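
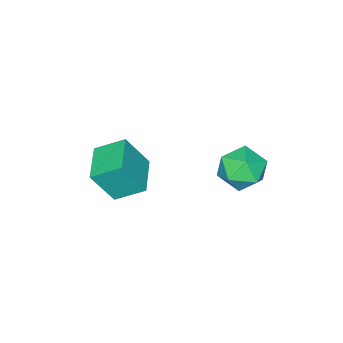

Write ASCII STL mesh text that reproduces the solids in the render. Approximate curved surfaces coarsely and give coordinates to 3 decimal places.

solid 
facet normal -0.790 -0.605 0.103
outer loop
vertex 2.184 0.153 1.363
vertex 1.659 0.637 0.182
vertex 2.723 -0.648 0.795
endloop
endfacet
facet normal 0.380 -0.351 0.856
outer loop
vertex 3.781 0.163 0.658
vertex 2.184 0.153 1.363
vertex 2.723 -0.648 0.795
endloop
endfacet
facet normal -0.790 -0.605 0.102
outer loop
vertex 2.723 -0.648 0.795
vertex 1.659 0.637 0.182
vertex 2.199 -0.164 -0.386
endloop
endfacet
facet normal 0.482 -0.715 -0.507
outer loop
vertex 2.199 -0.164 -0.386
vertex 3.781 0.163 0.658
vertex 2.723 -0.648 0.795
endloop
endfacet
facet normal -0.482 0.714 0.507
outer loop
vertex 2.184 0.153 1.363
vertex 2.717 1.448 0.045
vertex 1.659 0.637 0.182
endloop
endfacet
facet normal 0.380 -0.351 0.856
outer loop
vertex 3.241 0.964 1.226
vertex 2.184 0.153 1.363
vertex 3.781 0.163 0.658
endloop
endfacet
facet normal -0.482 0.714 0.507
outer loop
vertex 3.241 0.964 1.226
vertex 2.717 1.448 0.045
vertex 2.184 0.153 1.363
endloop
endfacet
facet normal -0.380 0.351 -0.856
outer loop
vertex 1.659 0.637 0.182
vertex 2.717 1.448 0.045
vertex 2.199 -0.164 -0.386
endloop
endfacet
facet normal 0.482 -0.714 -0.507
outer loop
vertex 3.256 0.647 -0.523
vertex 3.781 0.163 0.658
vertex 2.199 -0.164 -0.386
endloop
endfacet
facet normal -0.380 0.351 -0.856
outer loop
vertex 2.199 -0.164 -0.386
vertex 2.717 1.448 0.045
vertex 3.256 0.647 -0.523
endloop
endfacet
facet normal 0.789 0.605 -0.103
outer loop
vertex 3.256 0.647 -0.523
vertex 3.241 0.964 1.226
vertex 3.781 0.163 0.658
endloop
endfacet
facet normal 0.790 0.604 -0.103
outer loop
vertex 2.717 1.448 0.045
vertex 3.241 0.964 1.226
vertex 3.256 0.647 -0.523
endloop
endfacet
facet normal -0.887 0.092 0.453
outer loop
vertex -1.013 3.096 -0.185
vertex -1.312 2.392 -0.627
vertex -0.921 2.288 0.159
endloop
endfacet
facet normal -0.360 0.330 0.872
outer loop
vertex -1.013 3.096 -0.185
vertex -0.921 2.288 0.159
vertex -0.258 2.868 0.213
endloop
endfacet
facet normal -0.019 0.852 0.524
outer loop
vertex -1.013 3.096 -0.185
vertex -0.258 2.868 0.213
vertex -0.238 3.331 -0.539
endloop
endfacet
facet normal -0.334 0.936 -0.111
outer loop
vertex -1.013 3.096 -0.185
vertex -0.238 3.331 -0.539
vertex -0.889 3.037 -1.058
endloop
endfacet
facet normal -0.870 0.467 -0.155
outer loop
vertex -1.013 3.096 -0.185
vertex -0.889 3.037 -1.058
vertex -1.312 2.392 -0.627
endloop
endfacet
facet normal 0.100 -0.205 0.974
outer loop
vertex -0.258 2.868 0.213
vertex -0.921 2.288 0.159
vertex -0.091 2.023 0.018
endloop
endfacet
facet normal -0.751 -0.590 0.296
outer loop
vertex -0.921 2.288 0.159
vertex -1.312 2.392 -0.627
vertex -0.742 1.729 -0.501
endloop
endfacet
facet normal -0.725 0.016 -0.688
outer loop
vertex -1.312 2.392 -0.627
vertex -0.889 3.037 -1.058
vertex -0.722 2.192 -1.253
endloop
endfacet
facet normal 0.142 0.774 -0.617
outer loop
vertex -0.889 3.037 -1.058
vertex -0.238 3.331 -0.539
vertex -0.059 2.772 -1.199
endloop
endfacet
facet normal 0.652 0.638 0.410
outer loop
vertex -0.238 3.331 -0.539
vertex -0.258 2.868 0.213
vertex 0.332 2.668 -0.413
endloop
endfacet
facet normal 0.334 -0.936 0.111
outer loop
vertex 0.033 1.964 -0.855
vertex -0.091 2.023 0.018
vertex -0.742 1.729 -0.501
endloop
endfacet
facet normal 0.019 -0.852 -0.524
outer loop
vertex 0.033 1.964 -0.855
vertex -0.742 1.729 -0.501
vertex -0.722 2.192 -1.253
endloop
endfacet
facet normal 0.360 -0.330 -0.872
outer loop
vertex 0.033 1.964 -0.855
vertex -0.722 2.192 -1.253
vertex -0.059 2.772 -1.199
endloop
endfacet
facet normal 0.887 -0.092 -0.453
outer loop
vertex 0.033 1.964 -0.855
vertex -0.059 2.772 -1.199
vertex 0.332 2.668 -0.413
endloop
endfacet
facet normal 0.870 -0.467 0.155
outer loop
vertex 0.033 1.964 -0.855
vertex 0.332 2.668 -0.413
vertex -0.091 2.023 0.018
endloop
endfacet
facet normal -0.142 -0.774 0.617
outer loop
vertex -0.742 1.729 -0.501
vertex -0.091 2.023 0.018
vertex -0.921 2.288 0.159
endloop
endfacet
facet normal -0.652 -0.638 -0.410
outer loop
vertex -0.722 2.192 -1.253
vertex -0.742 1.729 -0.501
vertex -1.312 2.392 -0.627
endloop
endfacet
facet normal -0.100 0.205 -0.974
outer loop
vertex -0.059 2.772 -1.199
vertex -0.722 2.192 -1.253
vertex -0.889 3.037 -1.058
endloop
endfacet
facet normal 0.751 0.590 -0.296
outer loop
vertex 0.332 2.668 -0.413
vertex -0.059 2.772 -1.199
vertex -0.238 3.331 -0.539
endloop
endfacet
facet normal 0.725 -0.016 0.688
outer loop
vertex -0.091 2.023 0.018
vertex 0.332 2.668 -0.413
vertex -0.258 2.868 0.213
endloop
endfacet

endsolid


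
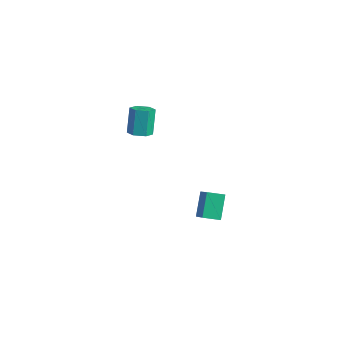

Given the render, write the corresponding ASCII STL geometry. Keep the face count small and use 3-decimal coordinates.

solid 
facet normal 0.270 -0.405 -0.873
outer loop
vertex -2.695 -1.436 -2.104
vertex -3.305 -1.282 -2.364
vertex -2.792 -0.837 -2.412
endloop
endfacet
facet normal 0.952 0.247 0.181
outer loop
vertex -2.695 -1.436 -2.104
vertex -2.792 -0.837 -2.412
vertex -3.126 -0.791 -0.716
endloop
endfacet
facet normal 0.952 0.247 0.181
outer loop
vertex -3.126 -0.791 -0.716
vertex -2.792 -0.837 -2.412
vertex -3.223 -0.193 -1.024
endloop
endfacet
facet normal -0.271 0.406 0.873
outer loop
vertex -3.126 -0.791 -0.716
vertex -3.223 -0.193 -1.024
vertex -3.735 -0.638 -0.976
endloop
endfacet
facet normal 0.270 -0.406 -0.873
outer loop
vertex -2.792 -0.837 -2.412
vertex -3.305 -1.282 -2.364
vertex -3.402 -0.684 -2.672
endloop
endfacet
facet normal 0.351 0.886 -0.302
outer loop
vertex -2.792 -0.837 -2.412
vertex -3.402 -0.684 -2.672
vertex -3.223 -0.193 -1.024
endloop
endfacet
facet normal 0.353 0.886 -0.302
outer loop
vertex -3.223 -0.193 -1.024
vertex -3.402 -0.684 -2.672
vertex -3.832 -0.039 -1.284
endloop
endfacet
facet normal -0.270 0.405 0.873
outer loop
vertex -3.223 -0.193 -1.024
vertex -3.832 -0.039 -1.284
vertex -3.735 -0.638 -0.976
endloop
endfacet
facet normal 0.271 -0.406 -0.873
outer loop
vertex -3.402 -0.684 -2.672
vertex -3.305 -1.282 -2.364
vertex -3.914 -1.129 -2.624
endloop
endfacet
facet normal -0.600 0.638 -0.482
outer loop
vertex -3.402 -0.684 -2.672
vertex -3.914 -1.129 -2.624
vertex -3.832 -0.039 -1.284
endloop
endfacet
facet normal -0.599 0.639 -0.483
outer loop
vertex -3.832 -0.039 -1.284
vertex -3.914 -1.129 -2.624
vertex -4.345 -0.484 -1.236
endloop
endfacet
facet normal -0.270 0.405 0.873
outer loop
vertex -3.832 -0.039 -1.284
vertex -4.345 -0.484 -1.236
vertex -3.735 -0.638 -0.976
endloop
endfacet
facet normal 0.271 -0.406 -0.873
outer loop
vertex -3.914 -1.129 -2.624
vertex -3.305 -1.282 -2.364
vertex -3.817 -1.727 -2.316
endloop
endfacet
facet normal -0.952 -0.247 -0.181
outer loop
vertex -3.914 -1.129 -2.624
vertex -3.817 -1.727 -2.316
vertex -4.345 -0.484 -1.236
endloop
endfacet
facet normal -0.952 -0.247 -0.181
outer loop
vertex -4.345 -0.484 -1.236
vertex -3.817 -1.727 -2.316
vertex -4.248 -1.083 -0.928
endloop
endfacet
facet normal -0.270 0.405 0.873
outer loop
vertex -4.345 -0.484 -1.236
vertex -4.248 -1.083 -0.928
vertex -3.735 -0.638 -0.976
endloop
endfacet
facet normal 0.270 -0.405 -0.873
outer loop
vertex -3.817 -1.727 -2.316
vertex -3.305 -1.282 -2.364
vertex -3.208 -1.881 -2.056
endloop
endfacet
facet normal -0.353 -0.886 0.301
outer loop
vertex -3.817 -1.727 -2.316
vertex -3.208 -1.881 -2.056
vertex -4.248 -1.083 -0.928
endloop
endfacet
facet normal -0.351 -0.886 0.303
outer loop
vertex -4.248 -1.083 -0.928
vertex -3.208 -1.881 -2.056
vertex -3.638 -1.236 -0.668
endloop
endfacet
facet normal -0.270 0.406 0.873
outer loop
vertex -4.248 -1.083 -0.928
vertex -3.638 -1.236 -0.668
vertex -3.735 -0.638 -0.976
endloop
endfacet
facet normal 0.270 -0.405 -0.873
outer loop
vertex -3.208 -1.881 -2.056
vertex -3.305 -1.282 -2.364
vertex -2.695 -1.436 -2.104
endloop
endfacet
facet normal 0.599 -0.639 0.483
outer loop
vertex -3.208 -1.881 -2.056
vertex -2.695 -1.436 -2.104
vertex -3.638 -1.236 -0.668
endloop
endfacet
facet normal 0.600 -0.638 0.483
outer loop
vertex -3.638 -1.236 -0.668
vertex -2.695 -1.436 -2.104
vertex -3.126 -0.791 -0.716
endloop
endfacet
facet normal -0.271 0.406 0.873
outer loop
vertex -3.638 -1.236 -0.668
vertex -3.126 -0.791 -0.716
vertex -3.735 -0.638 -0.976
endloop
endfacet
facet normal -0.376 0.612 0.696
outer loop
vertex 2.99 -2.886 -1.957
vertex 3.647 -2.258 -2.154
vertex 1.773 -2.05 -3.349
endloop
endfacet
facet normal -0.707 -0.675 0.212
outer loop
vertex 2.333 -2.962 -4.386
vertex 2.99 -2.886 -1.957
vertex 1.773 -2.05 -3.349
endloop
endfacet
facet normal -0.376 0.612 0.696
outer loop
vertex 1.773 -2.05 -3.349
vertex 3.647 -2.258 -2.154
vertex 2.43 -1.422 -3.546
endloop
endfacet
facet normal -0.600 0.412 -0.686
outer loop
vertex 2.43 -1.422 -3.546
vertex 2.333 -2.962 -4.386
vertex 1.773 -2.05 -3.349
endloop
endfacet
facet normal 0.600 -0.412 0.686
outer loop
vertex 2.99 -2.886 -1.957
vertex 4.207 -3.17 -3.191
vertex 3.647 -2.258 -2.154
endloop
endfacet
facet normal -0.707 -0.675 0.212
outer loop
vertex 3.55 -3.798 -2.994
vertex 2.99 -2.886 -1.957
vertex 2.333 -2.962 -4.386
endloop
endfacet
facet normal 0.600 -0.412 0.686
outer loop
vertex 3.55 -3.798 -2.994
vertex 4.207 -3.17 -3.191
vertex 2.99 -2.886 -1.957
endloop
endfacet
facet normal 0.707 0.675 -0.212
outer loop
vertex 3.647 -2.258 -2.154
vertex 4.207 -3.17 -3.191
vertex 2.43 -1.422 -3.546
endloop
endfacet
facet normal -0.600 0.412 -0.686
outer loop
vertex 2.99 -2.334 -4.583
vertex 2.333 -2.962 -4.386
vertex 2.43 -1.422 -3.546
endloop
endfacet
facet normal 0.707 0.675 -0.212
outer loop
vertex 2.43 -1.422 -3.546
vertex 4.207 -3.17 -3.191
vertex 2.99 -2.334 -4.583
endloop
endfacet
facet normal 0.376 -0.612 -0.696
outer loop
vertex 2.99 -2.334 -4.583
vertex 3.55 -3.798 -2.994
vertex 2.333 -2.962 -4.386
endloop
endfacet
facet normal 0.376 -0.612 -0.696
outer loop
vertex 4.207 -3.17 -3.191
vertex 3.55 -3.798 -2.994
vertex 2.99 -2.334 -4.583
endloop
endfacet

endsolid


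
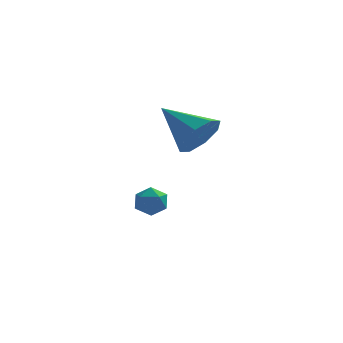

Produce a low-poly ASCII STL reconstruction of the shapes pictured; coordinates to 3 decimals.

solid 
facet normal 0.717 -0.474 -0.511
outer loop
vertex 4.437 -0.206 1.452
vertex 4.077 0.109 0.654
vertex 4.713 0.421 1.257
endloop
endfacet
facet normal 0.226 0.197 0.954
outer loop
vertex 4.437 -0.206 1.452
vertex 4.713 0.421 1.257
vertex 2.743 0.991 1.606
endloop
endfacet
facet normal 0.717 -0.474 -0.511
outer loop
vertex 4.713 0.421 1.257
vertex 4.077 0.109 0.654
vertex 4.616 0.865 0.709
endloop
endfacet
facet normal 0.320 0.763 0.562
outer loop
vertex 4.713 0.421 1.257
vertex 4.616 0.865 0.709
vertex 2.743 0.991 1.606
endloop
endfacet
facet normal 0.717 -0.474 -0.512
outer loop
vertex 4.616 0.865 0.709
vertex 4.077 0.109 0.654
vertex 4.203 0.867 0.129
endloop
endfacet
facet normal 0.051 0.998 -0.033
outer loop
vertex 4.616 0.865 0.709
vertex 4.203 0.867 0.129
vertex 2.743 0.991 1.606
endloop
endfacet
facet normal 0.717 -0.474 -0.512
outer loop
vertex 4.203 0.867 0.129
vertex 4.077 0.109 0.654
vertex 3.716 0.424 -0.143
endloop
endfacet
facet normal -0.425 0.765 -0.484
outer loop
vertex 4.203 0.867 0.129
vertex 3.716 0.424 -0.143
vertex 2.743 0.991 1.606
endloop
endfacet
facet normal 0.717 -0.474 -0.512
outer loop
vertex 3.716 0.424 -0.143
vertex 4.077 0.109 0.654
vertex 3.441 -0.203 0.052
endloop
endfacet
facet normal -0.827 0.200 -0.525
outer loop
vertex 3.716 0.424 -0.143
vertex 3.441 -0.203 0.052
vertex 2.743 0.991 1.606
endloop
endfacet
facet normal 0.717 -0.474 -0.512
outer loop
vertex 3.441 -0.203 0.052
vertex 4.077 0.109 0.654
vertex 3.538 -0.647 0.599
endloop
endfacet
facet normal -0.921 -0.365 -0.133
outer loop
vertex 3.441 -0.203 0.052
vertex 3.538 -0.647 0.599
vertex 2.743 0.991 1.606
endloop
endfacet
facet normal 0.717 -0.474 -0.511
outer loop
vertex 3.538 -0.647 0.599
vertex 4.077 0.109 0.654
vertex 3.951 -0.648 1.179
endloop
endfacet
facet normal -0.652 -0.601 0.463
outer loop
vertex 3.538 -0.647 0.599
vertex 3.951 -0.648 1.179
vertex 2.743 0.991 1.606
endloop
endfacet
facet normal 0.718 -0.474 -0.511
outer loop
vertex 3.951 -0.648 1.179
vertex 4.077 0.109 0.654
vertex 4.437 -0.206 1.452
endloop
endfacet
facet normal -0.177 -0.369 0.913
outer loop
vertex 3.951 -0.648 1.179
vertex 4.437 -0.206 1.452
vertex 2.743 0.991 1.606
endloop
endfacet
facet normal -0.601 -0.028 0.799
outer loop
vertex 1.692 3.055 -3.127
vertex 1.888 2.423 -3.002
vertex 2.224 2.94 -2.731
endloop
endfacet
facet normal -0.367 0.637 0.678
outer loop
vertex 1.692 3.055 -3.127
vertex 2.224 2.94 -2.731
vertex 2.244 3.436 -3.186
endloop
endfacet
facet normal -0.567 0.824 0.019
outer loop
vertex 1.692 3.055 -3.127
vertex 2.244 3.436 -3.186
vertex 1.92 3.226 -3.737
endloop
endfacet
facet normal -0.923 0.276 -0.268
outer loop
vertex 1.692 3.055 -3.127
vertex 1.92 3.226 -3.737
vertex 1.7 2.601 -3.623
endloop
endfacet
facet normal -0.944 -0.250 0.214
outer loop
vertex 1.692 3.055 -3.127
vertex 1.7 2.601 -3.623
vertex 1.888 2.423 -3.002
endloop
endfacet
facet normal 0.348 0.626 0.698
outer loop
vertex 2.244 3.436 -3.186
vertex 2.224 2.94 -2.731
vertex 2.78 3.039 -3.097
endloop
endfacet
facet normal -0.031 -0.448 0.893
outer loop
vertex 2.224 2.94 -2.731
vertex 1.888 2.423 -3.002
vertex 2.56 2.414 -2.983
endloop
endfacet
facet normal -0.589 -0.807 -0.053
outer loop
vertex 1.888 2.423 -3.002
vertex 1.7 2.601 -3.623
vertex 2.236 2.204 -3.534
endloop
endfacet
facet normal -0.555 0.044 -0.831
outer loop
vertex 1.7 2.601 -3.623
vertex 1.92 3.226 -3.737
vertex 2.256 2.7 -3.989
endloop
endfacet
facet normal 0.023 0.930 -0.368
outer loop
vertex 1.92 3.226 -3.737
vertex 2.244 3.436 -3.186
vertex 2.592 3.217 -3.718
endloop
endfacet
facet normal 0.923 -0.276 0.268
outer loop
vertex 2.788 2.585 -3.593
vertex 2.78 3.039 -3.097
vertex 2.56 2.414 -2.983
endloop
endfacet
facet normal 0.567 -0.824 -0.019
outer loop
vertex 2.788 2.585 -3.593
vertex 2.56 2.414 -2.983
vertex 2.236 2.204 -3.534
endloop
endfacet
facet normal 0.367 -0.637 -0.678
outer loop
vertex 2.788 2.585 -3.593
vertex 2.236 2.204 -3.534
vertex 2.256 2.7 -3.989
endloop
endfacet
facet normal 0.601 0.028 -0.799
outer loop
vertex 2.788 2.585 -3.593
vertex 2.256 2.7 -3.989
vertex 2.592 3.217 -3.718
endloop
endfacet
facet normal 0.944 0.250 -0.214
outer loop
vertex 2.788 2.585 -3.593
vertex 2.592 3.217 -3.718
vertex 2.78 3.039 -3.097
endloop
endfacet
facet normal 0.555 -0.044 0.831
outer loop
vertex 2.56 2.414 -2.983
vertex 2.78 3.039 -3.097
vertex 2.224 2.94 -2.731
endloop
endfacet
facet normal -0.023 -0.930 0.368
outer loop
vertex 2.236 2.204 -3.534
vertex 2.56 2.414 -2.983
vertex 1.888 2.423 -3.002
endloop
endfacet
facet normal -0.348 -0.626 -0.698
outer loop
vertex 2.256 2.7 -3.989
vertex 2.236 2.204 -3.534
vertex 1.7 2.601 -3.623
endloop
endfacet
facet normal 0.031 0.448 -0.893
outer loop
vertex 2.592 3.217 -3.718
vertex 2.256 2.7 -3.989
vertex 1.92 3.226 -3.737
endloop
endfacet
facet normal 0.589 0.807 0.053
outer loop
vertex 2.78 3.039 -3.097
vertex 2.592 3.217 -3.718
vertex 2.244 3.436 -3.186
endloop
endfacet

endsolid


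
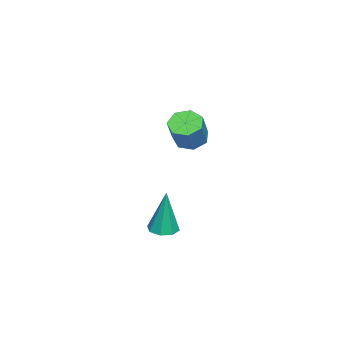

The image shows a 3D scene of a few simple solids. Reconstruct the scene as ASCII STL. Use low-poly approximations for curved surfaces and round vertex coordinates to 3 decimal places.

solid 
facet normal -0.054 -0.077 -0.996
outer loop
vertex 3.18 -1.322 -5.051
vertex 2.663 -0.912 -5.055
vertex 3.318 -0.838 -5.096
endloop
endfacet
facet normal 0.938 -0.245 0.246
outer loop
vertex 3.18 -1.322 -5.051
vertex 3.318 -0.838 -5.096
vertex 2.777 -0.748 -2.945
endloop
endfacet
facet normal -0.054 -0.077 -0.996
outer loop
vertex 3.318 -0.838 -5.096
vertex 2.663 -0.912 -5.055
vertex 3.072 -0.397 -5.117
endloop
endfacet
facet normal 0.853 0.485 0.194
outer loop
vertex 3.318 -0.838 -5.096
vertex 3.072 -0.397 -5.117
vertex 2.777 -0.748 -2.945
endloop
endfacet
facet normal -0.053 -0.078 -0.996
outer loop
vertex 3.072 -0.397 -5.117
vertex 2.663 -0.912 -5.055
vertex 2.587 -0.258 -5.102
endloop
endfacet
facet normal 0.276 0.942 0.190
outer loop
vertex 3.072 -0.397 -5.117
vertex 2.587 -0.258 -5.102
vertex 2.777 -0.748 -2.945
endloop
endfacet
facet normal -0.054 -0.078 -0.995
outer loop
vertex 2.587 -0.258 -5.102
vertex 2.663 -0.912 -5.055
vertex 2.146 -0.501 -5.059
endloop
endfacet
facet normal -0.451 0.861 0.235
outer loop
vertex 2.587 -0.258 -5.102
vertex 2.146 -0.501 -5.059
vertex 2.777 -0.748 -2.945
endloop
endfacet
facet normal -0.054 -0.077 -0.996
outer loop
vertex 2.146 -0.501 -5.059
vertex 2.663 -0.912 -5.055
vertex 2.008 -0.985 -5.014
endloop
endfacet
facet normal -0.908 0.287 0.305
outer loop
vertex 2.146 -0.501 -5.059
vertex 2.008 -0.985 -5.014
vertex 2.777 -0.748 -2.945
endloop
endfacet
facet normal -0.054 -0.077 -0.996
outer loop
vertex 2.008 -0.985 -5.014
vertex 2.663 -0.912 -5.055
vertex 2.254 -1.426 -4.993
endloop
endfacet
facet normal -0.823 -0.442 0.357
outer loop
vertex 2.008 -0.985 -5.014
vertex 2.254 -1.426 -4.993
vertex 2.777 -0.748 -2.945
endloop
endfacet
facet normal -0.055 -0.076 -0.996
outer loop
vertex 2.254 -1.426 -4.993
vertex 2.663 -0.912 -5.055
vertex 2.74 -1.566 -5.009
endloop
endfacet
facet normal -0.247 -0.899 0.361
outer loop
vertex 2.254 -1.426 -4.993
vertex 2.74 -1.566 -5.009
vertex 2.777 -0.748 -2.945
endloop
endfacet
facet normal -0.053 -0.076 -0.996
outer loop
vertex 2.74 -1.566 -5.009
vertex 2.663 -0.912 -5.055
vertex 3.18 -1.322 -5.051
endloop
endfacet
facet normal 0.483 -0.817 0.315
outer loop
vertex 2.74 -1.566 -5.009
vertex 3.18 -1.322 -5.051
vertex 2.777 -0.748 -2.945
endloop
endfacet
facet normal -0.582 -0.032 -0.812
outer loop
vertex -2.352 -1.914 -2.975
vertex -2.926 -1.544 -2.578
vertex -2.343 -1.23 -3.008
endloop
endfacet
facet normal 0.814 -0.039 -0.580
outer loop
vertex -2.352 -1.914 -2.975
vertex -2.343 -1.23 -3.008
vertex -1.439 -1.866 -1.698
endloop
endfacet
facet normal 0.814 -0.039 -0.580
outer loop
vertex -1.439 -1.866 -1.698
vertex -2.343 -1.23 -3.008
vertex -1.43 -1.182 -1.731
endloop
endfacet
facet normal 0.581 0.032 0.814
outer loop
vertex -1.439 -1.866 -1.698
vertex -1.43 -1.182 -1.731
vertex -2.014 -1.496 -1.302
endloop
endfacet
facet normal -0.583 -0.030 -0.812
outer loop
vertex -2.343 -1.23 -3.008
vertex -2.926 -1.544 -2.578
vertex -2.772 -0.782 -2.717
endloop
endfacet
facet normal 0.519 0.756 -0.399
outer loop
vertex -2.343 -1.23 -3.008
vertex -2.772 -0.782 -2.717
vertex -1.43 -1.182 -1.731
endloop
endfacet
facet normal 0.519 0.756 -0.399
outer loop
vertex -1.43 -1.182 -1.731
vertex -2.772 -0.782 -2.717
vertex -1.86 -0.734 -1.441
endloop
endfacet
facet normal 0.581 0.031 0.813
outer loop
vertex -1.43 -1.182 -1.731
vertex -1.86 -0.734 -1.441
vertex -2.014 -1.496 -1.302
endloop
endfacet
facet normal -0.581 -0.031 -0.813
outer loop
vertex -2.772 -0.782 -2.717
vertex -2.926 -1.544 -2.578
vertex -3.318 -0.908 -2.322
endloop
endfacet
facet normal -0.167 0.982 0.082
outer loop
vertex -2.772 -0.782 -2.717
vertex -3.318 -0.908 -2.322
vertex -1.86 -0.734 -1.441
endloop
endfacet
facet normal -0.167 0.982 0.083
outer loop
vertex -1.86 -0.734 -1.441
vertex -3.318 -0.908 -2.322
vertex -2.405 -0.86 -1.046
endloop
endfacet
facet normal 0.582 0.031 0.813
outer loop
vertex -1.86 -0.734 -1.441
vertex -2.405 -0.86 -1.046
vertex -2.014 -1.496 -1.302
endloop
endfacet
facet normal -0.581 -0.031 -0.813
outer loop
vertex -3.318 -0.908 -2.322
vertex -2.926 -1.544 -2.578
vertex -3.569 -1.513 -2.12
endloop
endfacet
facet normal -0.726 0.469 0.502
outer loop
vertex -3.318 -0.908 -2.322
vertex -3.569 -1.513 -2.12
vertex -2.405 -0.86 -1.046
endloop
endfacet
facet normal -0.726 0.470 0.502
outer loop
vertex -2.405 -0.86 -1.046
vertex -3.569 -1.513 -2.12
vertex -2.656 -1.465 -0.843
endloop
endfacet
facet normal 0.582 0.031 0.812
outer loop
vertex -2.405 -0.86 -1.046
vertex -2.656 -1.465 -0.843
vertex -2.014 -1.496 -1.302
endloop
endfacet
facet normal -0.581 -0.030 -0.813
outer loop
vertex -3.569 -1.513 -2.12
vertex -2.926 -1.544 -2.578
vertex -3.336 -2.142 -2.263
endloop
endfacet
facet normal -0.739 -0.397 0.544
outer loop
vertex -3.569 -1.513 -2.12
vertex -3.336 -2.142 -2.263
vertex -2.656 -1.465 -0.843
endloop
endfacet
facet normal -0.739 -0.398 0.544
outer loop
vertex -2.656 -1.465 -0.843
vertex -3.336 -2.142 -2.263
vertex -2.423 -2.093 -0.986
endloop
endfacet
facet normal 0.582 0.031 0.812
outer loop
vertex -2.656 -1.465 -0.843
vertex -2.423 -2.093 -0.986
vertex -2.014 -1.496 -1.302
endloop
endfacet
facet normal -0.581 -0.031 -0.814
outer loop
vertex -3.336 -2.142 -2.263
vertex -2.926 -1.544 -2.578
vertex -2.794 -2.32 -2.643
endloop
endfacet
facet normal -0.194 -0.965 0.176
outer loop
vertex -3.336 -2.142 -2.263
vertex -2.794 -2.32 -2.643
vertex -2.423 -2.093 -0.986
endloop
endfacet
facet normal -0.195 -0.965 0.176
outer loop
vertex -2.423 -2.093 -0.986
vertex -2.794 -2.32 -2.643
vertex -1.882 -2.272 -1.367
endloop
endfacet
facet normal 0.582 0.031 0.812
outer loop
vertex -2.423 -2.093 -0.986
vertex -1.882 -2.272 -1.367
vertex -2.014 -1.496 -1.302
endloop
endfacet
facet normal -0.582 -0.031 -0.813
outer loop
vertex -2.794 -2.32 -2.643
vertex -2.926 -1.544 -2.578
vertex -2.352 -1.914 -2.975
endloop
endfacet
facet normal 0.496 -0.805 -0.324
outer loop
vertex -2.794 -2.32 -2.643
vertex -2.352 -1.914 -2.975
vertex -1.882 -2.272 -1.367
endloop
endfacet
facet normal 0.496 -0.806 -0.324
outer loop
vertex -1.882 -2.272 -1.367
vertex -2.352 -1.914 -2.975
vertex -1.439 -1.866 -1.698
endloop
endfacet
facet normal 0.580 0.031 0.814
outer loop
vertex -1.882 -2.272 -1.367
vertex -1.439 -1.866 -1.698
vertex -2.014 -1.496 -1.302
endloop
endfacet

endsolid


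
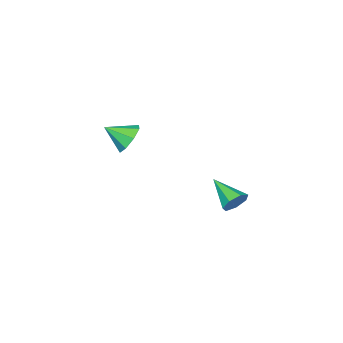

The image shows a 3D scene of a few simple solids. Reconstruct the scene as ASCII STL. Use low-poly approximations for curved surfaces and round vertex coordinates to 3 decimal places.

solid 
facet normal -0.523 0.672 -0.525
outer loop
vertex -2.675 -0.625 2.685
vertex -3.024 -1.217 2.275
vertex -3.191 -0.82 2.949
endloop
endfacet
facet normal 0.378 0.217 0.900
outer loop
vertex -2.675 -0.625 2.685
vertex -3.191 -0.82 2.949
vertex -2.396 -2.023 2.905
endloop
endfacet
facet normal -0.523 0.671 -0.525
outer loop
vertex -3.191 -0.82 2.949
vertex -3.024 -1.217 2.275
vertex -3.61 -1.248 2.819
endloop
endfacet
facet normal -0.159 -0.141 0.977
outer loop
vertex -3.191 -0.82 2.949
vertex -3.61 -1.248 2.819
vertex -2.396 -2.023 2.905
endloop
endfacet
facet normal -0.523 0.672 -0.525
outer loop
vertex -3.61 -1.248 2.819
vertex -3.024 -1.217 2.275
vertex -3.685 -1.657 2.37
endloop
endfacet
facet normal -0.444 -0.624 0.643
outer loop
vertex -3.61 -1.248 2.819
vertex -3.685 -1.657 2.37
vertex -2.396 -2.023 2.905
endloop
endfacet
facet normal -0.522 0.671 -0.526
outer loop
vertex -3.685 -1.657 2.37
vertex -3.024 -1.217 2.275
vertex -3.372 -1.809 1.865
endloop
endfacet
facet normal -0.308 -0.947 0.094
outer loop
vertex -3.685 -1.657 2.37
vertex -3.372 -1.809 1.865
vertex -2.396 -2.023 2.905
endloop
endfacet
facet normal -0.523 0.671 -0.525
outer loop
vertex -3.372 -1.809 1.865
vertex -3.024 -1.217 2.275
vertex -2.856 -1.613 1.601
endloop
endfacet
facet normal 0.171 -0.921 -0.350
outer loop
vertex -3.372 -1.809 1.865
vertex -2.856 -1.613 1.601
vertex -2.396 -2.023 2.905
endloop
endfacet
facet normal -0.522 0.672 -0.525
outer loop
vertex -2.856 -1.613 1.601
vertex -3.024 -1.217 2.275
vertex -2.437 -1.186 1.731
endloop
endfacet
facet normal 0.707 -0.564 -0.427
outer loop
vertex -2.856 -1.613 1.601
vertex -2.437 -1.186 1.731
vertex -2.396 -2.023 2.905
endloop
endfacet
facet normal -0.522 0.672 -0.525
outer loop
vertex -2.437 -1.186 1.731
vertex -3.024 -1.217 2.275
vertex -2.362 -0.777 2.18
endloop
endfacet
facet normal 0.992 -0.081 -0.092
outer loop
vertex -2.437 -1.186 1.731
vertex -2.362 -0.777 2.18
vertex -2.396 -2.023 2.905
endloop
endfacet
facet normal -0.522 0.672 -0.526
outer loop
vertex -2.362 -0.777 2.18
vertex -3.024 -1.217 2.275
vertex -2.675 -0.625 2.685
endloop
endfacet
facet normal 0.856 0.243 0.457
outer loop
vertex -2.362 -0.777 2.18
vertex -2.675 -0.625 2.685
vertex -2.396 -2.023 2.905
endloop
endfacet
facet normal 0.125 0.885 -0.448
outer loop
vertex -2.699 4.468 1.208
vertex -3.194 4.358 0.852
vertex -3.171 4.635 1.406
endloop
endfacet
facet normal 0.392 0.017 0.920
outer loop
vertex -2.699 4.468 1.208
vertex -3.171 4.635 1.406
vertex -3.386 3.022 1.528
endloop
endfacet
facet normal 0.127 0.885 -0.448
outer loop
vertex -3.171 4.635 1.406
vertex -3.194 4.358 0.852
vertex -3.66 4.594 1.186
endloop
endfacet
facet normal -0.416 0.124 0.901
outer loop
vertex -3.171 4.635 1.406
vertex -3.66 4.594 1.186
vertex -3.386 3.022 1.528
endloop
endfacet
facet normal 0.127 0.885 -0.448
outer loop
vertex -3.66 4.594 1.186
vertex -3.194 4.358 0.852
vertex -3.799 4.375 0.714
endloop
endfacet
facet normal -0.942 -0.094 0.321
outer loop
vertex -3.66 4.594 1.186
vertex -3.799 4.375 0.714
vertex -3.386 3.022 1.528
endloop
endfacet
facet normal 0.127 0.885 -0.448
outer loop
vertex -3.799 4.375 0.714
vertex -3.194 4.358 0.852
vertex -3.482 4.143 0.346
endloop
endfacet
facet normal -0.793 -0.473 -0.384
outer loop
vertex -3.799 4.375 0.714
vertex -3.482 4.143 0.346
vertex -3.386 3.022 1.528
endloop
endfacet
facet normal 0.127 0.885 -0.448
outer loop
vertex -3.482 4.143 0.346
vertex -3.194 4.358 0.852
vertex -2.949 4.073 0.359
endloop
endfacet
facet normal -0.079 -0.727 -0.683
outer loop
vertex -3.482 4.143 0.346
vertex -2.949 4.073 0.359
vertex -3.386 3.022 1.528
endloop
endfacet
facet normal 0.125 0.885 -0.449
outer loop
vertex -2.949 4.073 0.359
vertex -3.194 4.358 0.852
vertex -2.6 4.218 0.742
endloop
endfacet
facet normal 0.660 -0.664 -0.350
outer loop
vertex -2.949 4.073 0.359
vertex -2.6 4.218 0.742
vertex -3.386 3.022 1.528
endloop
endfacet
facet normal 0.126 0.885 -0.448
outer loop
vertex -2.6 4.218 0.742
vertex -3.194 4.358 0.852
vertex -2.699 4.468 1.208
endloop
endfacet
facet normal 0.870 -0.333 0.363
outer loop
vertex -2.6 4.218 0.742
vertex -2.699 4.468 1.208
vertex -3.386 3.022 1.528
endloop
endfacet

endsolid


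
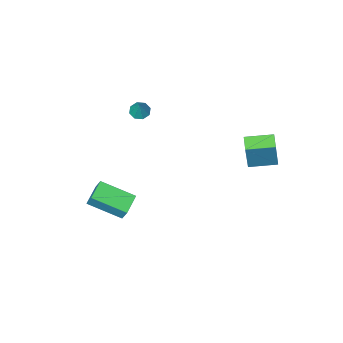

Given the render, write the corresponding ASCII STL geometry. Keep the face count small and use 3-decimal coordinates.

solid 
facet normal -0.633 0.673 -0.382
outer loop
vertex 2.394 -0.385 -3.497
vertex 3.284 0.259 -3.837
vertex 2.408 -0.854 -4.346
endloop
endfacet
facet normal -0.774 -0.560 0.296
outer loop
vertex 3.636 -2.159 -3.603
vertex 2.394 -0.385 -3.497
vertex 2.408 -0.854 -4.346
endloop
endfacet
facet normal -0.633 0.673 -0.383
outer loop
vertex 2.408 -0.854 -4.346
vertex 3.284 0.259 -3.837
vertex 3.299 -0.21 -4.686
endloop
endfacet
facet normal 0.016 -0.484 -0.875
outer loop
vertex 3.299 -0.21 -4.686
vertex 3.636 -2.159 -3.603
vertex 2.408 -0.854 -4.346
endloop
endfacet
facet normal -0.016 0.484 0.875
outer loop
vertex 2.394 -0.385 -3.497
vertex 4.512 -1.046 -3.094
vertex 3.284 0.259 -3.837
endloop
endfacet
facet normal -0.774 -0.560 0.296
outer loop
vertex 3.621 -1.69 -2.754
vertex 2.394 -0.385 -3.497
vertex 3.636 -2.159 -3.603
endloop
endfacet
facet normal -0.016 0.484 0.875
outer loop
vertex 3.621 -1.69 -2.754
vertex 4.512 -1.046 -3.094
vertex 2.394 -0.385 -3.497
endloop
endfacet
facet normal 0.774 0.560 -0.296
outer loop
vertex 3.284 0.259 -3.837
vertex 4.512 -1.046 -3.094
vertex 3.299 -0.21 -4.686
endloop
endfacet
facet normal 0.016 -0.484 -0.875
outer loop
vertex 4.526 -1.515 -3.943
vertex 3.636 -2.159 -3.603
vertex 3.299 -0.21 -4.686
endloop
endfacet
facet normal 0.774 0.559 -0.296
outer loop
vertex 3.299 -0.21 -4.686
vertex 4.512 -1.046 -3.094
vertex 4.526 -1.515 -3.943
endloop
endfacet
facet normal 0.633 -0.673 0.383
outer loop
vertex 4.526 -1.515 -3.943
vertex 3.621 -1.69 -2.754
vertex 3.636 -2.159 -3.603
endloop
endfacet
facet normal 0.633 -0.673 0.382
outer loop
vertex 4.512 -1.046 -3.094
vertex 3.621 -1.69 -2.754
vertex 4.526 -1.515 -3.943
endloop
endfacet
facet normal -0.277 -0.404 -0.872
outer loop
vertex 0.909 -3.327 0.533
vertex 0.629 -2.88 0.415
vertex 1.136 -3.046 0.331
endloop
endfacet
facet normal 0.833 -0.390 0.393
outer loop
vertex 0.909 -3.327 0.533
vertex 1.136 -3.046 0.331
vertex 0.931 -2.44 1.365
endloop
endfacet
facet normal -0.277 -0.406 -0.871
outer loop
vertex 1.136 -3.046 0.331
vertex 0.629 -2.88 0.415
vertex 1.065 -2.669 0.178
endloop
endfacet
facet normal 0.975 0.212 0.069
outer loop
vertex 1.136 -3.046 0.331
vertex 1.065 -2.669 0.178
vertex 0.931 -2.44 1.365
endloop
endfacet
facet normal -0.278 -0.405 -0.871
outer loop
vertex 1.065 -2.669 0.178
vertex 0.629 -2.88 0.415
vertex 0.739 -2.415 0.164
endloop
endfacet
facet normal 0.615 0.784 -0.082
outer loop
vertex 1.065 -2.669 0.178
vertex 0.739 -2.415 0.164
vertex 0.931 -2.44 1.365
endloop
endfacet
facet normal -0.277 -0.405 -0.871
outer loop
vertex 0.739 -2.415 0.164
vertex 0.629 -2.88 0.415
vertex 0.348 -2.434 0.297
endloop
endfacet
facet normal -0.039 0.999 0.027
outer loop
vertex 0.739 -2.415 0.164
vertex 0.348 -2.434 0.297
vertex 0.931 -2.44 1.365
endloop
endfacet
facet normal -0.279 -0.406 -0.870
outer loop
vertex 0.348 -2.434 0.297
vertex 0.629 -2.88 0.415
vertex 0.122 -2.714 0.5
endloop
endfacet
facet normal -0.601 0.726 0.332
outer loop
vertex 0.348 -2.434 0.297
vertex 0.122 -2.714 0.5
vertex 0.931 -2.44 1.365
endloop
endfacet
facet normal -0.278 -0.402 -0.872
outer loop
vertex 0.122 -2.714 0.5
vertex 0.629 -2.88 0.415
vertex 0.192 -3.092 0.652
endloop
endfacet
facet normal -0.744 0.126 0.656
outer loop
vertex 0.122 -2.714 0.5
vertex 0.192 -3.092 0.652
vertex 0.931 -2.44 1.365
endloop
endfacet
facet normal -0.277 -0.404 -0.872
outer loop
vertex 0.192 -3.092 0.652
vertex 0.629 -2.88 0.415
vertex 0.518 -3.346 0.666
endloop
endfacet
facet normal -0.384 -0.448 0.807
outer loop
vertex 0.192 -3.092 0.652
vertex 0.518 -3.346 0.666
vertex 0.931 -2.44 1.365
endloop
endfacet
facet normal -0.277 -0.404 -0.872
outer loop
vertex 0.518 -3.346 0.666
vertex 0.629 -2.88 0.415
vertex 0.909 -3.327 0.533
endloop
endfacet
facet normal 0.270 -0.662 0.699
outer loop
vertex 0.518 -3.346 0.666
vertex 0.909 -3.327 0.533
vertex 0.931 -2.44 1.365
endloop
endfacet
facet normal -0.860 0.499 0.106
outer loop
vertex -2.53 4.024 2.42
vertex -2.163 4.707 2.183
vertex -2.998 3.621 0.528
endloop
endfacet
facet normal -0.453 -0.843 0.291
outer loop
vertex -1.777 2.913 0.377
vertex -2.53 4.024 2.42
vertex -2.998 3.621 0.528
endloop
endfacet
facet normal -0.860 0.499 0.107
outer loop
vertex -2.998 3.621 0.528
vertex -2.163 4.707 2.183
vertex -2.632 4.303 0.292
endloop
endfacet
facet normal -0.235 -0.203 -0.951
outer loop
vertex -2.632 4.303 0.292
vertex -1.777 2.913 0.377
vertex -2.998 3.621 0.528
endloop
endfacet
facet normal 0.235 0.203 0.950
outer loop
vertex -2.53 4.024 2.42
vertex -0.942 3.999 2.032
vertex -2.163 4.707 2.183
endloop
endfacet
facet normal -0.451 -0.843 0.292
outer loop
vertex -1.308 3.317 2.268
vertex -2.53 4.024 2.42
vertex -1.777 2.913 0.377
endloop
endfacet
facet normal 0.235 0.203 0.951
outer loop
vertex -1.308 3.317 2.268
vertex -0.942 3.999 2.032
vertex -2.53 4.024 2.42
endloop
endfacet
facet normal 0.452 0.843 -0.292
outer loop
vertex -2.163 4.707 2.183
vertex -0.942 3.999 2.032
vertex -2.632 4.303 0.292
endloop
endfacet
facet normal -0.236 -0.203 -0.950
outer loop
vertex -1.41 3.596 0.14
vertex -1.777 2.913 0.377
vertex -2.632 4.303 0.292
endloop
endfacet
facet normal 0.452 0.843 -0.291
outer loop
vertex -2.632 4.303 0.292
vertex -0.942 3.999 2.032
vertex -1.41 3.596 0.14
endloop
endfacet
facet normal 0.860 -0.499 -0.107
outer loop
vertex -1.41 3.596 0.14
vertex -1.308 3.317 2.268
vertex -1.777 2.913 0.377
endloop
endfacet
facet normal 0.860 -0.499 -0.107
outer loop
vertex -0.942 3.999 2.032
vertex -1.308 3.317 2.268
vertex -1.41 3.596 0.14
endloop
endfacet

endsolid


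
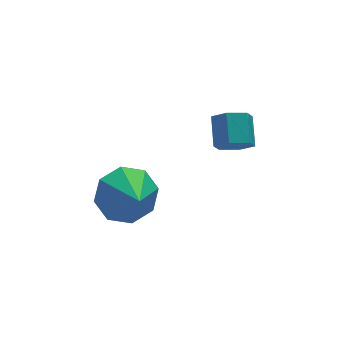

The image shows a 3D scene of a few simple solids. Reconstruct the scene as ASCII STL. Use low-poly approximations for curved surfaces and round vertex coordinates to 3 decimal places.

solid 
facet normal -0.294 -0.799 -0.525
outer loop
vertex 3.241 0.805 0.18
vertex 2.942 0.569 0.706
vertex 2.62 0.957 0.296
endloop
endfacet
facet normal -0.019 0.555 -0.832
outer loop
vertex 3.241 0.805 0.18
vertex 2.62 0.957 0.296
vertex 3.558 1.667 0.748
endloop
endfacet
facet normal -0.019 0.554 -0.832
outer loop
vertex 3.558 1.667 0.748
vertex 2.62 0.957 0.296
vertex 2.937 1.82 0.864
endloop
endfacet
facet normal 0.295 0.798 0.526
outer loop
vertex 3.558 1.667 0.748
vertex 2.937 1.82 0.864
vertex 3.258 1.431 1.274
endloop
endfacet
facet normal -0.293 -0.799 -0.526
outer loop
vertex 2.62 0.957 0.296
vertex 2.942 0.569 0.706
vertex 2.32 0.721 0.822
endloop
endfacet
facet normal -0.837 0.480 -0.262
outer loop
vertex 2.62 0.957 0.296
vertex 2.32 0.721 0.822
vertex 2.937 1.82 0.864
endloop
endfacet
facet normal -0.837 0.480 -0.261
outer loop
vertex 2.937 1.82 0.864
vertex 2.32 0.721 0.822
vertex 2.637 1.583 1.39
endloop
endfacet
facet normal 0.294 0.798 0.527
outer loop
vertex 2.937 1.82 0.864
vertex 2.637 1.583 1.39
vertex 3.258 1.431 1.274
endloop
endfacet
facet normal -0.293 -0.799 -0.526
outer loop
vertex 2.32 0.721 0.822
vertex 2.942 0.569 0.706
vertex 2.642 0.333 1.232
endloop
endfacet
facet normal -0.818 -0.075 0.571
outer loop
vertex 2.32 0.721 0.822
vertex 2.642 0.333 1.232
vertex 2.637 1.583 1.39
endloop
endfacet
facet normal -0.818 -0.075 0.571
outer loop
vertex 2.637 1.583 1.39
vertex 2.642 0.333 1.232
vertex 2.959 1.195 1.8
endloop
endfacet
facet normal 0.294 0.799 0.525
outer loop
vertex 2.637 1.583 1.39
vertex 2.959 1.195 1.8
vertex 3.258 1.431 1.274
endloop
endfacet
facet normal -0.295 -0.798 -0.526
outer loop
vertex 2.642 0.333 1.232
vertex 2.942 0.569 0.706
vertex 3.263 0.18 1.116
endloop
endfacet
facet normal 0.019 -0.555 0.832
outer loop
vertex 2.642 0.333 1.232
vertex 3.263 0.18 1.116
vertex 2.959 1.195 1.8
endloop
endfacet
facet normal 0.020 -0.555 0.832
outer loop
vertex 2.959 1.195 1.8
vertex 3.263 0.18 1.116
vertex 3.58 1.043 1.684
endloop
endfacet
facet normal 0.294 0.799 0.525
outer loop
vertex 2.959 1.195 1.8
vertex 3.58 1.043 1.684
vertex 3.258 1.431 1.274
endloop
endfacet
facet normal -0.294 -0.798 -0.527
outer loop
vertex 3.263 0.18 1.116
vertex 2.942 0.569 0.706
vertex 3.563 0.417 0.59
endloop
endfacet
facet normal 0.838 -0.480 0.262
outer loop
vertex 3.263 0.18 1.116
vertex 3.563 0.417 0.59
vertex 3.58 1.043 1.684
endloop
endfacet
facet normal 0.837 -0.480 0.262
outer loop
vertex 3.58 1.043 1.684
vertex 3.563 0.417 0.59
vertex 3.88 1.279 1.158
endloop
endfacet
facet normal 0.293 0.799 0.526
outer loop
vertex 3.58 1.043 1.684
vertex 3.88 1.279 1.158
vertex 3.258 1.431 1.274
endloop
endfacet
facet normal -0.294 -0.799 -0.525
outer loop
vertex 3.563 0.417 0.59
vertex 2.942 0.569 0.706
vertex 3.241 0.805 0.18
endloop
endfacet
facet normal 0.818 0.075 -0.571
outer loop
vertex 3.563 0.417 0.59
vertex 3.241 0.805 0.18
vertex 3.88 1.279 1.158
endloop
endfacet
facet normal 0.818 0.075 -0.571
outer loop
vertex 3.88 1.279 1.158
vertex 3.241 0.805 0.18
vertex 3.558 1.667 0.748
endloop
endfacet
facet normal 0.293 0.799 0.526
outer loop
vertex 3.88 1.279 1.158
vertex 3.558 1.667 0.748
vertex 3.258 1.431 1.274
endloop
endfacet
facet normal 0.036 0.799 -0.600
outer loop
vertex 1.222 2.364 -2.533
vertex 0.166 2.446 -2.487
vertex 0.974 2.835 -1.921
endloop
endfacet
facet normal 0.776 -0.308 0.551
outer loop
vertex 1.222 2.364 -2.533
vertex 0.974 2.835 -1.921
vertex 0.114 1.254 -1.593
endloop
endfacet
facet normal 0.035 0.800 -0.599
outer loop
vertex 0.974 2.835 -1.921
vertex 0.166 2.446 -2.487
vertex 0.252 3.077 -1.64
endloop
endfacet
facet normal 0.362 -0.003 0.932
outer loop
vertex 0.974 2.835 -1.921
vertex 0.252 3.077 -1.64
vertex 0.114 1.254 -1.593
endloop
endfacet
facet normal 0.035 0.800 -0.599
outer loop
vertex 0.252 3.077 -1.64
vertex 0.166 2.446 -2.487
vertex -0.519 2.95 -1.855
endloop
endfacet
facet normal -0.275 0.046 0.960
outer loop
vertex 0.252 3.077 -1.64
vertex -0.519 2.95 -1.855
vertex 0.114 1.254 -1.593
endloop
endfacet
facet normal 0.035 0.799 -0.600
outer loop
vertex -0.519 2.95 -1.855
vertex 0.166 2.446 -2.487
vertex -0.89 2.527 -2.44
endloop
endfacet
facet normal -0.762 -0.189 0.620
outer loop
vertex -0.519 2.95 -1.855
vertex -0.89 2.527 -2.44
vertex 0.114 1.254 -1.593
endloop
endfacet
facet normal 0.035 0.800 -0.599
outer loop
vertex -0.89 2.527 -2.44
vertex 0.166 2.446 -2.487
vertex -0.641 2.057 -3.053
endloop
endfacet
facet normal -0.814 -0.571 0.107
outer loop
vertex -0.89 2.527 -2.44
vertex -0.641 2.057 -3.053
vertex 0.114 1.254 -1.593
endloop
endfacet
facet normal 0.036 0.799 -0.600
outer loop
vertex -0.641 2.057 -3.053
vertex 0.166 2.446 -2.487
vertex 0.08 1.814 -3.334
endloop
endfacet
facet normal -0.401 -0.874 -0.273
outer loop
vertex -0.641 2.057 -3.053
vertex 0.08 1.814 -3.334
vertex 0.114 1.254 -1.593
endloop
endfacet
facet normal 0.036 0.799 -0.600
outer loop
vertex 0.08 1.814 -3.334
vertex 0.166 2.446 -2.487
vertex 0.852 1.941 -3.119
endloop
endfacet
facet normal 0.236 -0.924 -0.302
outer loop
vertex 0.08 1.814 -3.334
vertex 0.852 1.941 -3.119
vertex 0.114 1.254 -1.593
endloop
endfacet
facet normal 0.036 0.799 -0.600
outer loop
vertex 0.852 1.941 -3.119
vertex 0.166 2.446 -2.487
vertex 1.222 2.364 -2.533
endloop
endfacet
facet normal 0.724 -0.689 0.040
outer loop
vertex 0.852 1.941 -3.119
vertex 1.222 2.364 -2.533
vertex 0.114 1.254 -1.593
endloop
endfacet

endsolid


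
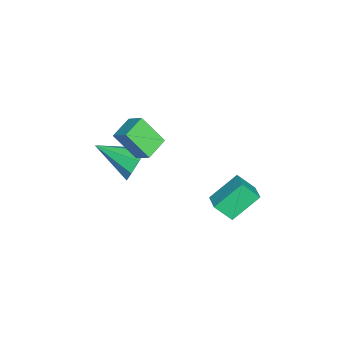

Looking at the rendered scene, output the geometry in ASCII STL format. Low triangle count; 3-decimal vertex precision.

solid 
facet normal 0.128 0.925 -0.357
outer loop
vertex -0.134 -2.398 1.492
vertex -0.672 -2.636 0.683
vertex -0.88 -2.259 1.585
endloop
endfacet
facet normal 0.113 -0.056 0.992
outer loop
vertex -0.134 -2.398 1.492
vertex -0.88 -2.259 1.585
vertex -0.948 -4.644 1.457
endloop
endfacet
facet normal 0.127 0.925 -0.357
outer loop
vertex -0.88 -2.259 1.585
vertex -0.672 -2.636 0.683
vertex -1.505 -2.341 1.15
endloop
endfacet
facet normal -0.569 -0.028 0.822
outer loop
vertex -0.88 -2.259 1.585
vertex -1.505 -2.341 1.15
vertex -0.948 -4.644 1.457
endloop
endfacet
facet normal 0.128 0.925 -0.357
outer loop
vertex -1.505 -2.341 1.15
vertex -0.672 -2.636 0.683
vertex -1.641 -2.595 0.442
endloop
endfacet
facet normal -0.948 -0.196 0.252
outer loop
vertex -1.505 -2.341 1.15
vertex -1.641 -2.595 0.442
vertex -0.948 -4.644 1.457
endloop
endfacet
facet normal 0.128 0.925 -0.357
outer loop
vertex -1.641 -2.595 0.442
vertex -0.672 -2.636 0.683
vertex -1.21 -2.874 -0.126
endloop
endfacet
facet normal -0.801 -0.460 -0.382
outer loop
vertex -1.641 -2.595 0.442
vertex -1.21 -2.874 -0.126
vertex -0.948 -4.644 1.457
endloop
endfacet
facet normal 0.127 0.925 -0.357
outer loop
vertex -1.21 -2.874 -0.126
vertex -0.672 -2.636 0.683
vertex -0.463 -3.013 -0.22
endloop
endfacet
facet normal -0.214 -0.669 -0.712
outer loop
vertex -1.21 -2.874 -0.126
vertex -0.463 -3.013 -0.22
vertex -0.948 -4.644 1.457
endloop
endfacet
facet normal 0.127 0.925 -0.357
outer loop
vertex -0.463 -3.013 -0.22
vertex -0.672 -2.636 0.683
vertex 0.162 -2.931 0.215
endloop
endfacet
facet normal 0.469 -0.697 -0.542
outer loop
vertex -0.463 -3.013 -0.22
vertex 0.162 -2.931 0.215
vertex -0.948 -4.644 1.457
endloop
endfacet
facet normal 0.127 0.925 -0.357
outer loop
vertex 0.162 -2.931 0.215
vertex -0.672 -2.636 0.683
vertex 0.298 -2.676 0.924
endloop
endfacet
facet normal 0.848 -0.529 0.028
outer loop
vertex 0.162 -2.931 0.215
vertex 0.298 -2.676 0.924
vertex -0.948 -4.644 1.457
endloop
endfacet
facet normal 0.127 0.926 -0.357
outer loop
vertex 0.298 -2.676 0.924
vertex -0.672 -2.636 0.683
vertex -0.134 -2.398 1.492
endloop
endfacet
facet normal 0.701 -0.264 0.662
outer loop
vertex 0.298 -2.676 0.924
vertex -0.134 -2.398 1.492
vertex -0.948 -4.644 1.457
endloop
endfacet
facet normal -0.895 0.386 0.223
outer loop
vertex -0.823 -3.005 3.854
vertex -0.371 -2.311 4.466
vertex -0.688 -1.927 2.533
endloop
endfacet
facet normal -0.439 -0.674 -0.595
outer loop
vertex 0.431 -2.409 2.254
vertex -0.823 -3.005 3.854
vertex -0.688 -1.927 2.533
endloop
endfacet
facet normal -0.895 0.386 0.223
outer loop
vertex -0.688 -1.927 2.533
vertex -0.371 -2.311 4.466
vertex -0.236 -1.233 3.145
endloop
endfacet
facet normal 0.079 0.630 -0.773
outer loop
vertex -0.236 -1.233 3.145
vertex 0.431 -2.409 2.254
vertex -0.688 -1.927 2.533
endloop
endfacet
facet normal -0.079 -0.630 0.773
outer loop
vertex -0.823 -3.005 3.854
vertex 0.748 -2.793 4.187
vertex -0.371 -2.311 4.466
endloop
endfacet
facet normal -0.439 -0.674 -0.595
outer loop
vertex 0.296 -3.487 3.575
vertex -0.823 -3.005 3.854
vertex 0.431 -2.409 2.254
endloop
endfacet
facet normal -0.079 -0.630 0.773
outer loop
vertex 0.296 -3.487 3.575
vertex 0.748 -2.793 4.187
vertex -0.823 -3.005 3.854
endloop
endfacet
facet normal 0.439 0.674 0.595
outer loop
vertex -0.371 -2.311 4.466
vertex 0.748 -2.793 4.187
vertex -0.236 -1.233 3.145
endloop
endfacet
facet normal 0.079 0.630 -0.773
outer loop
vertex 0.883 -1.715 2.866
vertex 0.431 -2.409 2.254
vertex -0.236 -1.233 3.145
endloop
endfacet
facet normal 0.439 0.674 0.595
outer loop
vertex -0.236 -1.233 3.145
vertex 0.748 -2.793 4.187
vertex 0.883 -1.715 2.866
endloop
endfacet
facet normal 0.895 -0.386 -0.223
outer loop
vertex 0.883 -1.715 2.866
vertex 0.296 -3.487 3.575
vertex 0.431 -2.409 2.254
endloop
endfacet
facet normal 0.895 -0.386 -0.223
outer loop
vertex 0.748 -2.793 4.187
vertex 0.296 -3.487 3.575
vertex 0.883 -1.715 2.866
endloop
endfacet
facet normal -0.891 -0.368 -0.265
outer loop
vertex -2.303 1.758 -0.924
vertex -2.385 2.613 -1.833
vertex -1.482 0.605 -2.083
endloop
endfacet
facet normal 0.065 -0.684 0.727
outer loop
vertex -0.555 0.987 -1.807
vertex -2.303 1.758 -0.924
vertex -1.482 0.605 -2.083
endloop
endfacet
facet normal -0.891 -0.368 -0.265
outer loop
vertex -1.482 0.605 -2.083
vertex -2.385 2.613 -1.833
vertex -1.564 1.459 -2.992
endloop
endfacet
facet normal 0.448 -0.631 -0.633
outer loop
vertex -1.564 1.459 -2.992
vertex -0.555 0.987 -1.807
vertex -1.482 0.605 -2.083
endloop
endfacet
facet normal -0.448 0.631 0.634
outer loop
vertex -2.303 1.758 -0.924
vertex -1.458 2.995 -1.557
vertex -2.385 2.613 -1.833
endloop
endfacet
facet normal 0.066 -0.683 0.727
outer loop
vertex -1.376 2.141 -0.648
vertex -2.303 1.758 -0.924
vertex -0.555 0.987 -1.807
endloop
endfacet
facet normal -0.449 0.631 0.633
outer loop
vertex -1.376 2.141 -0.648
vertex -1.458 2.995 -1.557
vertex -2.303 1.758 -0.924
endloop
endfacet
facet normal -0.065 0.684 -0.727
outer loop
vertex -2.385 2.613 -1.833
vertex -1.458 2.995 -1.557
vertex -1.564 1.459 -2.992
endloop
endfacet
facet normal 0.449 -0.630 -0.633
outer loop
vertex -0.637 1.842 -2.716
vertex -0.555 0.987 -1.807
vertex -1.564 1.459 -2.992
endloop
endfacet
facet normal -0.066 0.684 -0.727
outer loop
vertex -1.564 1.459 -2.992
vertex -1.458 2.995 -1.557
vertex -0.637 1.842 -2.716
endloop
endfacet
facet normal 0.891 0.368 0.265
outer loop
vertex -0.637 1.842 -2.716
vertex -1.376 2.141 -0.648
vertex -0.555 0.987 -1.807
endloop
endfacet
facet normal 0.891 0.368 0.265
outer loop
vertex -1.458 2.995 -1.557
vertex -1.376 2.141 -0.648
vertex -0.637 1.842 -2.716
endloop
endfacet

endsolid


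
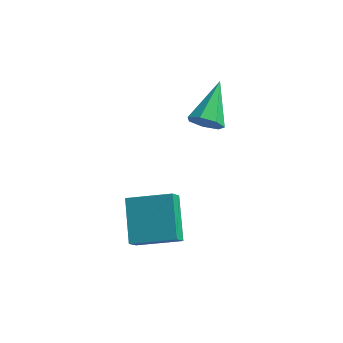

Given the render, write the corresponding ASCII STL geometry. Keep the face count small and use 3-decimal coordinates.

solid 
facet normal -0.054 -0.885 -0.462
outer loop
vertex -0.959 -0.752 0.367
vertex -1.421 -0.481 -0.099
vertex -0.713 -0.503 -0.139
endloop
endfacet
facet normal 0.884 0.066 0.462
outer loop
vertex -0.959 -0.752 0.367
vertex -0.713 -0.503 -0.139
vertex -1.319 1.201 0.779
endloop
endfacet
facet normal -0.054 -0.885 -0.462
outer loop
vertex -0.713 -0.503 -0.139
vertex -1.421 -0.481 -0.099
vertex -1.0 -0.237 -0.615
endloop
endfacet
facet normal 0.854 0.447 -0.265
outer loop
vertex -0.713 -0.503 -0.139
vertex -1.0 -0.237 -0.615
vertex -1.319 1.201 0.779
endloop
endfacet
facet normal -0.054 -0.885 -0.462
outer loop
vertex -1.0 -0.237 -0.615
vertex -1.421 -0.481 -0.099
vertex -1.604 -0.155 -0.702
endloop
endfacet
facet normal 0.194 0.705 -0.683
outer loop
vertex -1.0 -0.237 -0.615
vertex -1.604 -0.155 -0.702
vertex -1.319 1.201 0.779
endloop
endfacet
facet normal -0.054 -0.885 -0.462
outer loop
vertex -1.604 -0.155 -0.702
vertex -1.421 -0.481 -0.099
vertex -2.071 -0.318 -0.335
endloop
endfacet
facet normal -0.599 0.645 -0.475
outer loop
vertex -1.604 -0.155 -0.702
vertex -2.071 -0.318 -0.335
vertex -1.319 1.201 0.779
endloop
endfacet
facet normal -0.054 -0.885 -0.462
outer loop
vertex -2.071 -0.318 -0.335
vertex -1.421 -0.481 -0.099
vertex -2.048 -0.604 0.21
endloop
endfacet
facet normal -0.929 0.311 0.202
outer loop
vertex -2.071 -0.318 -0.335
vertex -2.048 -0.604 0.21
vertex -1.319 1.201 0.779
endloop
endfacet
facet normal -0.054 -0.886 -0.461
outer loop
vertex -2.048 -0.604 0.21
vertex -1.421 -0.481 -0.099
vertex -1.554 -0.797 0.523
endloop
endfacet
facet normal -0.547 -0.043 0.836
outer loop
vertex -2.048 -0.604 0.21
vertex -1.554 -0.797 0.523
vertex -1.319 1.201 0.779
endloop
endfacet
facet normal -0.054 -0.886 -0.461
outer loop
vertex -1.554 -0.797 0.523
vertex -1.421 -0.481 -0.099
vertex -0.959 -0.752 0.367
endloop
endfacet
facet normal 0.261 -0.153 0.953
outer loop
vertex -1.554 -0.797 0.523
vertex -0.959 -0.752 0.367
vertex -1.319 1.201 0.779
endloop
endfacet
facet normal -0.950 -0.166 -0.263
outer loop
vertex -3.065 -4.784 -3.334
vertex -3.606 -3.341 -2.293
vertex -2.967 -4.248 -4.026
endloop
endfacet
facet normal 0.291 -0.776 -0.560
outer loop
vertex -1.314 -3.959 -3.567
vertex -3.065 -4.784 -3.334
vertex -2.967 -4.248 -4.026
endloop
endfacet
facet normal -0.950 -0.166 -0.263
outer loop
vertex -2.967 -4.248 -4.026
vertex -3.606 -3.341 -2.293
vertex -3.508 -2.805 -2.985
endloop
endfacet
facet normal 0.112 0.609 -0.786
outer loop
vertex -3.508 -2.805 -2.985
vertex -1.314 -3.959 -3.567
vertex -2.967 -4.248 -4.026
endloop
endfacet
facet normal -0.112 -0.609 0.786
outer loop
vertex -3.065 -4.784 -3.334
vertex -1.953 -3.052 -1.834
vertex -3.606 -3.341 -2.293
endloop
endfacet
facet normal 0.291 -0.776 -0.560
outer loop
vertex -1.412 -4.495 -2.875
vertex -3.065 -4.784 -3.334
vertex -1.314 -3.959 -3.567
endloop
endfacet
facet normal -0.112 -0.609 0.786
outer loop
vertex -1.412 -4.495 -2.875
vertex -1.953 -3.052 -1.834
vertex -3.065 -4.784 -3.334
endloop
endfacet
facet normal -0.291 0.776 0.560
outer loop
vertex -3.606 -3.341 -2.293
vertex -1.953 -3.052 -1.834
vertex -3.508 -2.805 -2.985
endloop
endfacet
facet normal 0.112 0.609 -0.786
outer loop
vertex -1.855 -2.516 -2.526
vertex -1.314 -3.959 -3.567
vertex -3.508 -2.805 -2.985
endloop
endfacet
facet normal -0.291 0.776 0.560
outer loop
vertex -3.508 -2.805 -2.985
vertex -1.953 -3.052 -1.834
vertex -1.855 -2.516 -2.526
endloop
endfacet
facet normal 0.950 0.166 0.263
outer loop
vertex -1.855 -2.516 -2.526
vertex -1.412 -4.495 -2.875
vertex -1.314 -3.959 -3.567
endloop
endfacet
facet normal 0.950 0.166 0.263
outer loop
vertex -1.953 -3.052 -1.834
vertex -1.412 -4.495 -2.875
vertex -1.855 -2.516 -2.526
endloop
endfacet

endsolid


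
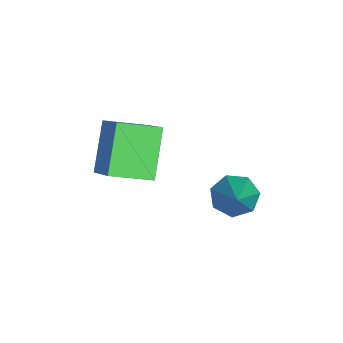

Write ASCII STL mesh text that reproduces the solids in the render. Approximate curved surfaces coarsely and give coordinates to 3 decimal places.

solid 
facet normal -0.757 -0.300 -0.580
outer loop
vertex -2.971 -0.829 2.096
vertex -3.18 0.456 1.703
vertex -1.841 -1.061 0.74
endloop
endfacet
facet normal 0.154 -0.945 0.290
outer loop
vertex -0.72 -0.616 1.597
vertex -2.971 -0.829 2.096
vertex -1.841 -1.061 0.74
endloop
endfacet
facet normal -0.758 -0.301 -0.579
outer loop
vertex -1.841 -1.061 0.74
vertex -3.18 0.456 1.703
vertex -2.05 0.224 0.346
endloop
endfacet
facet normal 0.634 -0.130 -0.762
outer loop
vertex -2.05 0.224 0.346
vertex -0.72 -0.616 1.597
vertex -1.841 -1.061 0.74
endloop
endfacet
facet normal -0.634 0.130 0.762
outer loop
vertex -2.971 -0.829 2.096
vertex -2.059 0.901 2.56
vertex -3.18 0.456 1.703
endloop
endfacet
facet normal 0.154 -0.945 0.289
outer loop
vertex -1.85 -0.384 2.954
vertex -2.971 -0.829 2.096
vertex -0.72 -0.616 1.597
endloop
endfacet
facet normal -0.635 0.130 0.762
outer loop
vertex -1.85 -0.384 2.954
vertex -2.059 0.901 2.56
vertex -2.971 -0.829 2.096
endloop
endfacet
facet normal -0.154 0.945 -0.290
outer loop
vertex -3.18 0.456 1.703
vertex -2.059 0.901 2.56
vertex -2.05 0.224 0.346
endloop
endfacet
facet normal 0.635 -0.130 -0.762
outer loop
vertex -0.929 0.669 1.204
vertex -0.72 -0.616 1.597
vertex -2.05 0.224 0.346
endloop
endfacet
facet normal -0.153 0.945 -0.290
outer loop
vertex -2.05 0.224 0.346
vertex -2.059 0.901 2.56
vertex -0.929 0.669 1.204
endloop
endfacet
facet normal 0.758 0.300 0.579
outer loop
vertex -0.929 0.669 1.204
vertex -1.85 -0.384 2.954
vertex -0.72 -0.616 1.597
endloop
endfacet
facet normal 0.757 0.301 0.580
outer loop
vertex -2.059 0.901 2.56
vertex -1.85 -0.384 2.954
vertex -0.929 0.669 1.204
endloop
endfacet
facet normal -0.780 -0.004 -0.626
outer loop
vertex -0.033 2.801 0.388
vertex -0.475 2.877 0.938
vertex -0.164 3.382 0.547
endloop
endfacet
facet normal 0.811 0.317 -0.492
outer loop
vertex -0.033 2.801 0.388
vertex -0.164 3.382 0.547
vertex 0.975 2.883 2.102
endloop
endfacet
facet normal -0.780 -0.004 -0.626
outer loop
vertex -0.164 3.382 0.547
vertex -0.475 2.877 0.938
vertex -0.529 3.582 1.001
endloop
endfacet
facet normal 0.444 0.895 -0.038
outer loop
vertex -0.164 3.382 0.547
vertex -0.529 3.582 1.001
vertex 0.975 2.883 2.102
endloop
endfacet
facet normal -0.780 -0.004 -0.626
outer loop
vertex -0.529 3.582 1.001
vertex -0.475 2.877 0.938
vertex -0.853 3.252 1.407
endloop
endfacet
facet normal -0.066 0.799 0.597
outer loop
vertex -0.529 3.582 1.001
vertex -0.853 3.252 1.407
vertex 0.975 2.883 2.102
endloop
endfacet
facet normal -0.779 -0.002 -0.627
outer loop
vertex -0.853 3.252 1.407
vertex -0.475 2.877 0.938
vertex -0.894 2.64 1.46
endloop
endfacet
facet normal -0.335 0.104 0.936
outer loop
vertex -0.853 3.252 1.407
vertex -0.894 2.64 1.46
vertex 0.975 2.883 2.102
endloop
endfacet
facet normal -0.779 -0.003 -0.627
outer loop
vertex -0.894 2.64 1.46
vertex -0.475 2.877 0.938
vertex -0.619 2.206 1.12
endloop
endfacet
facet normal -0.162 -0.670 0.724
outer loop
vertex -0.894 2.64 1.46
vertex -0.619 2.206 1.12
vertex 0.975 2.883 2.102
endloop
endfacet
facet normal -0.780 -0.002 -0.625
outer loop
vertex -0.619 2.206 1.12
vertex -0.475 2.877 0.938
vertex -0.236 2.278 0.642
endloop
endfacet
facet normal 0.325 -0.938 0.119
outer loop
vertex -0.619 2.206 1.12
vertex -0.236 2.278 0.642
vertex 0.975 2.883 2.102
endloop
endfacet
facet normal -0.780 -0.002 -0.626
outer loop
vertex -0.236 2.278 0.642
vertex -0.475 2.877 0.938
vertex -0.033 2.801 0.388
endloop
endfacet
facet normal 0.757 -0.499 -0.422
outer loop
vertex -0.236 2.278 0.642
vertex -0.033 2.801 0.388
vertex 0.975 2.883 2.102
endloop
endfacet

endsolid


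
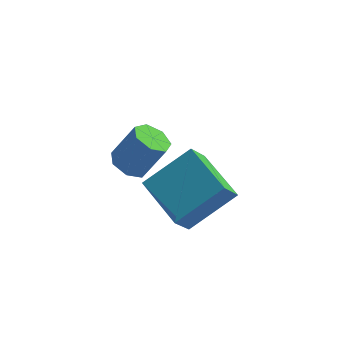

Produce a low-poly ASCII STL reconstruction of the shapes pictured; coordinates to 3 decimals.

solid 
facet normal -0.515 -0.108 -0.850
outer loop
vertex -0.034 -2.145 0.177
vertex -0.421 -1.709 0.356
vertex 0.095 -1.652 0.036
endloop
endfacet
facet normal 0.821 -0.345 -0.455
outer loop
vertex -0.034 -2.145 0.177
vertex 0.095 -1.652 0.036
vertex 0.627 -2.007 1.264
endloop
endfacet
facet normal 0.821 -0.344 -0.455
outer loop
vertex 0.627 -2.007 1.264
vertex 0.095 -1.652 0.036
vertex 0.756 -1.513 1.123
endloop
endfacet
facet normal 0.517 0.107 0.849
outer loop
vertex 0.627 -2.007 1.264
vertex 0.756 -1.513 1.123
vertex 0.241 -1.571 1.444
endloop
endfacet
facet normal -0.515 -0.109 -0.850
outer loop
vertex 0.095 -1.652 0.036
vertex -0.421 -1.709 0.356
vertex -0.165 -1.201 0.136
endloop
endfacet
facet normal 0.702 0.514 -0.493
outer loop
vertex 0.095 -1.652 0.036
vertex -0.165 -1.201 0.136
vertex 0.756 -1.513 1.123
endloop
endfacet
facet normal 0.702 0.514 -0.493
outer loop
vertex 0.756 -1.513 1.123
vertex -0.165 -1.201 0.136
vertex 0.497 -1.063 1.223
endloop
endfacet
facet normal 0.517 0.109 0.849
outer loop
vertex 0.756 -1.513 1.123
vertex 0.497 -1.063 1.223
vertex 0.241 -1.571 1.444
endloop
endfacet
facet normal -0.516 -0.108 -0.850
outer loop
vertex -0.165 -1.201 0.136
vertex -0.421 -1.709 0.356
vertex -0.617 -1.134 0.402
endloop
endfacet
facet normal 0.053 0.986 -0.158
outer loop
vertex -0.165 -1.201 0.136
vertex -0.617 -1.134 0.402
vertex 0.497 -1.063 1.223
endloop
endfacet
facet normal 0.054 0.986 -0.159
outer loop
vertex 0.497 -1.063 1.223
vertex -0.617 -1.134 0.402
vertex 0.044 -0.995 1.49
endloop
endfacet
facet normal 0.517 0.109 0.849
outer loop
vertex 0.497 -1.063 1.223
vertex 0.044 -0.995 1.49
vertex 0.241 -1.571 1.444
endloop
endfacet
facet normal -0.517 -0.108 -0.849
outer loop
vertex -0.617 -1.134 0.402
vertex -0.421 -1.709 0.356
vertex -0.921 -1.499 0.634
endloop
endfacet
facet normal -0.634 0.715 0.294
outer loop
vertex -0.617 -1.134 0.402
vertex -0.921 -1.499 0.634
vertex 0.044 -0.995 1.49
endloop
endfacet
facet normal -0.635 0.714 0.295
outer loop
vertex 0.044 -0.995 1.49
vertex -0.921 -1.499 0.634
vertex -0.26 -1.361 1.721
endloop
endfacet
facet normal 0.515 0.108 0.850
outer loop
vertex 0.044 -0.995 1.49
vertex -0.26 -1.361 1.721
vertex 0.241 -1.571 1.444
endloop
endfacet
facet normal -0.517 -0.108 -0.849
outer loop
vertex -0.921 -1.499 0.634
vertex -0.421 -1.709 0.356
vertex -0.849 -2.023 0.657
endloop
endfacet
facet normal -0.845 -0.093 0.526
outer loop
vertex -0.921 -1.499 0.634
vertex -0.849 -2.023 0.657
vertex -0.26 -1.361 1.721
endloop
endfacet
facet normal -0.845 -0.093 0.526
outer loop
vertex -0.26 -1.361 1.721
vertex -0.849 -2.023 0.657
vertex -0.188 -1.885 1.744
endloop
endfacet
facet normal 0.515 0.108 0.850
outer loop
vertex -0.26 -1.361 1.721
vertex -0.188 -1.885 1.744
vertex 0.241 -1.571 1.444
endloop
endfacet
facet normal -0.517 -0.108 -0.849
outer loop
vertex -0.849 -2.023 0.657
vertex -0.421 -1.709 0.356
vertex -0.454 -2.311 0.453
endloop
endfacet
facet normal -0.420 -0.832 0.361
outer loop
vertex -0.849 -2.023 0.657
vertex -0.454 -2.311 0.453
vertex -0.188 -1.885 1.744
endloop
endfacet
facet normal -0.419 -0.833 0.361
outer loop
vertex -0.188 -1.885 1.744
vertex -0.454 -2.311 0.453
vertex 0.207 -2.172 1.54
endloop
endfacet
facet normal 0.516 0.107 0.850
outer loop
vertex -0.188 -1.885 1.744
vertex 0.207 -2.172 1.54
vertex 0.241 -1.571 1.444
endloop
endfacet
facet normal -0.516 -0.109 -0.850
outer loop
vertex -0.454 -2.311 0.453
vertex -0.421 -1.709 0.356
vertex -0.034 -2.145 0.177
endloop
endfacet
facet normal 0.323 -0.943 -0.076
outer loop
vertex -0.454 -2.311 0.453
vertex -0.034 -2.145 0.177
vertex 0.207 -2.172 1.54
endloop
endfacet
facet normal 0.321 -0.944 -0.075
outer loop
vertex 0.207 -2.172 1.54
vertex -0.034 -2.145 0.177
vertex 0.627 -2.007 1.264
endloop
endfacet
facet normal 0.516 0.106 0.850
outer loop
vertex 0.207 -2.172 1.54
vertex 0.627 -2.007 1.264
vertex 0.241 -1.571 1.444
endloop
endfacet
facet normal -0.346 -0.485 0.803
outer loop
vertex 2.257 -1.323 -1.12
vertex 1.263 0.079 -0.701
vertex 0.867 -2.007 -2.131
endloop
endfacet
facet normal 0.562 -0.792 -0.237
outer loop
vertex 1.257 -1.459 -3.039
vertex 2.257 -1.323 -1.12
vertex 0.867 -2.007 -2.131
endloop
endfacet
facet normal -0.345 -0.485 0.803
outer loop
vertex 0.867 -2.007 -2.131
vertex 1.263 0.079 -0.701
vertex -0.128 -0.605 -1.712
endloop
endfacet
facet normal -0.751 -0.370 -0.546
outer loop
vertex -0.128 -0.605 -1.712
vertex 1.257 -1.459 -3.039
vertex 0.867 -2.007 -2.131
endloop
endfacet
facet normal 0.752 0.370 0.546
outer loop
vertex 2.257 -1.323 -1.12
vertex 1.653 0.627 -1.609
vertex 1.263 0.079 -0.701
endloop
endfacet
facet normal 0.562 -0.793 -0.237
outer loop
vertex 2.648 -0.775 -2.028
vertex 2.257 -1.323 -1.12
vertex 1.257 -1.459 -3.039
endloop
endfacet
facet normal 0.751 0.370 0.547
outer loop
vertex 2.648 -0.775 -2.028
vertex 1.653 0.627 -1.609
vertex 2.257 -1.323 -1.12
endloop
endfacet
facet normal -0.562 0.793 0.237
outer loop
vertex 1.263 0.079 -0.701
vertex 1.653 0.627 -1.609
vertex -0.128 -0.605 -1.712
endloop
endfacet
facet normal -0.752 -0.369 -0.547
outer loop
vertex 0.263 -0.057 -2.62
vertex 1.257 -1.459 -3.039
vertex -0.128 -0.605 -1.712
endloop
endfacet
facet normal -0.562 0.793 0.236
outer loop
vertex -0.128 -0.605 -1.712
vertex 1.653 0.627 -1.609
vertex 0.263 -0.057 -2.62
endloop
endfacet
facet normal 0.345 0.485 -0.803
outer loop
vertex 0.263 -0.057 -2.62
vertex 2.648 -0.775 -2.028
vertex 1.257 -1.459 -3.039
endloop
endfacet
facet normal 0.345 0.485 -0.803
outer loop
vertex 1.653 0.627 -1.609
vertex 2.648 -0.775 -2.028
vertex 0.263 -0.057 -2.62
endloop
endfacet

endsolid


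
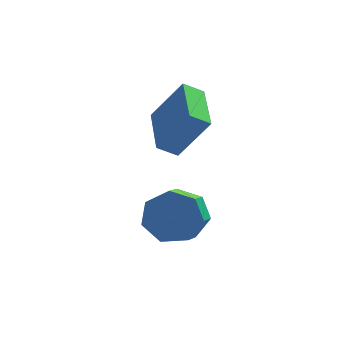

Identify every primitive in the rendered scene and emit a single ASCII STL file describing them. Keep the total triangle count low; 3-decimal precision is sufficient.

solid 
facet normal 0.202 0.843 -0.499
outer loop
vertex 1.904 0.276 -0.633
vertex 1.181 0.053 -1.302
vertex 1.104 0.58 -0.443
endloop
endfacet
facet normal 0.356 0.412 0.839
outer loop
vertex 1.904 0.276 -0.633
vertex 1.104 0.58 -0.443
vertex 1.643 -0.811 0.011
endloop
endfacet
facet normal 0.355 0.411 0.840
outer loop
vertex 1.643 -0.811 0.011
vertex 1.104 0.58 -0.443
vertex 0.843 -0.507 0.2
endloop
endfacet
facet normal -0.202 -0.843 0.499
outer loop
vertex 1.643 -0.811 0.011
vertex 0.843 -0.507 0.2
vertex 0.919 -1.033 -0.658
endloop
endfacet
facet normal 0.203 0.843 -0.499
outer loop
vertex 1.104 0.58 -0.443
vertex 1.181 0.053 -1.302
vertex 0.362 0.488 -0.9
endloop
endfacet
facet normal -0.492 0.528 0.692
outer loop
vertex 1.104 0.58 -0.443
vertex 0.362 0.488 -0.9
vertex 0.843 -0.507 0.2
endloop
endfacet
facet normal -0.492 0.528 0.692
outer loop
vertex 0.843 -0.507 0.2
vertex 0.362 0.488 -0.9
vertex 0.101 -0.599 -0.257
endloop
endfacet
facet normal -0.203 -0.843 0.499
outer loop
vertex 0.843 -0.507 0.2
vertex 0.101 -0.599 -0.257
vertex 0.919 -1.033 -0.658
endloop
endfacet
facet normal 0.203 0.843 -0.498
outer loop
vertex 0.362 0.488 -0.9
vertex 1.181 0.053 -1.302
vertex 0.236 0.069 -1.66
endloop
endfacet
facet normal -0.969 0.247 0.024
outer loop
vertex 0.362 0.488 -0.9
vertex 0.236 0.069 -1.66
vertex 0.101 -0.599 -0.257
endloop
endfacet
facet normal -0.969 0.247 0.024
outer loop
vertex 0.101 -0.599 -0.257
vertex 0.236 0.069 -1.66
vertex -0.025 -1.018 -1.016
endloop
endfacet
facet normal -0.203 -0.843 0.499
outer loop
vertex 0.101 -0.599 -0.257
vertex -0.025 -1.018 -1.016
vertex 0.919 -1.033 -0.658
endloop
endfacet
facet normal 0.203 0.842 -0.499
outer loop
vertex 0.236 0.069 -1.66
vertex 1.181 0.053 -1.302
vertex 0.822 -0.362 -2.149
endloop
endfacet
facet normal -0.716 -0.221 -0.663
outer loop
vertex 0.236 0.069 -1.66
vertex 0.822 -0.362 -2.149
vertex -0.025 -1.018 -1.016
endloop
endfacet
facet normal -0.716 -0.219 -0.662
outer loop
vertex -0.025 -1.018 -1.016
vertex 0.822 -0.362 -2.149
vertex 0.56 -1.449 -1.506
endloop
endfacet
facet normal -0.203 -0.843 0.499
outer loop
vertex -0.025 -1.018 -1.016
vertex 0.56 -1.449 -1.506
vertex 0.919 -1.033 -0.658
endloop
endfacet
facet normal 0.203 0.843 -0.499
outer loop
vertex 0.822 -0.362 -2.149
vertex 1.181 0.053 -1.302
vertex 1.677 -0.48 -2.001
endloop
endfacet
facet normal 0.075 -0.521 -0.850
outer loop
vertex 0.822 -0.362 -2.149
vertex 1.677 -0.48 -2.001
vertex 0.56 -1.449 -1.506
endloop
endfacet
facet normal 0.076 -0.522 -0.850
outer loop
vertex 0.56 -1.449 -1.506
vertex 1.677 -0.48 -2.001
vertex 1.416 -1.567 -1.357
endloop
endfacet
facet normal -0.203 -0.842 0.499
outer loop
vertex 0.56 -1.449 -1.506
vertex 1.416 -1.567 -1.357
vertex 0.919 -1.033 -0.658
endloop
endfacet
facet normal 0.202 0.843 -0.499
outer loop
vertex 1.677 -0.48 -2.001
vertex 1.181 0.053 -1.302
vertex 2.159 -0.196 -1.326
endloop
endfacet
facet normal 0.810 -0.430 -0.398
outer loop
vertex 1.677 -0.48 -2.001
vertex 2.159 -0.196 -1.326
vertex 1.416 -1.567 -1.357
endloop
endfacet
facet normal 0.810 -0.430 -0.398
outer loop
vertex 1.416 -1.567 -1.357
vertex 2.159 -0.196 -1.326
vertex 1.898 -1.283 -0.682
endloop
endfacet
facet normal -0.203 -0.842 0.499
outer loop
vertex 1.416 -1.567 -1.357
vertex 1.898 -1.283 -0.682
vertex 0.919 -1.033 -0.658
endloop
endfacet
facet normal 0.202 0.842 -0.499
outer loop
vertex 2.159 -0.196 -1.326
vertex 1.181 0.053 -1.302
vertex 1.904 0.276 -0.633
endloop
endfacet
facet normal 0.935 -0.015 0.354
outer loop
vertex 2.159 -0.196 -1.326
vertex 1.904 0.276 -0.633
vertex 1.898 -1.283 -0.682
endloop
endfacet
facet normal 0.935 -0.015 0.354
outer loop
vertex 1.898 -1.283 -0.682
vertex 1.904 0.276 -0.633
vertex 1.643 -0.811 0.011
endloop
endfacet
facet normal -0.203 -0.842 0.499
outer loop
vertex 1.898 -1.283 -0.682
vertex 1.643 -0.811 0.011
vertex 0.919 -1.033 -0.658
endloop
endfacet
facet normal -0.829 -0.144 0.541
outer loop
vertex 1.495 0.719 2.865
vertex 1.333 2.742 3.155
vertex 0.459 0.858 1.314
endloop
endfacet
facet normal 0.080 -0.987 -0.142
outer loop
vertex 1.147 0.978 0.865
vertex 1.495 0.719 2.865
vertex 0.459 0.858 1.314
endloop
endfacet
facet normal -0.829 -0.144 0.541
outer loop
vertex 0.459 0.858 1.314
vertex 1.333 2.742 3.155
vertex 0.297 2.881 1.604
endloop
endfacet
facet normal -0.554 0.074 -0.829
outer loop
vertex 0.297 2.881 1.604
vertex 1.147 0.978 0.865
vertex 0.459 0.858 1.314
endloop
endfacet
facet normal 0.554 -0.074 0.829
outer loop
vertex 1.495 0.719 2.865
vertex 2.021 2.862 2.706
vertex 1.333 2.742 3.155
endloop
endfacet
facet normal 0.080 -0.987 -0.142
outer loop
vertex 2.183 0.839 2.416
vertex 1.495 0.719 2.865
vertex 1.147 0.978 0.865
endloop
endfacet
facet normal 0.554 -0.074 0.829
outer loop
vertex 2.183 0.839 2.416
vertex 2.021 2.862 2.706
vertex 1.495 0.719 2.865
endloop
endfacet
facet normal -0.080 0.987 0.142
outer loop
vertex 1.333 2.742 3.155
vertex 2.021 2.862 2.706
vertex 0.297 2.881 1.604
endloop
endfacet
facet normal -0.554 0.074 -0.829
outer loop
vertex 0.985 3.001 1.155
vertex 1.147 0.978 0.865
vertex 0.297 2.881 1.604
endloop
endfacet
facet normal -0.080 0.987 0.142
outer loop
vertex 0.297 2.881 1.604
vertex 2.021 2.862 2.706
vertex 0.985 3.001 1.155
endloop
endfacet
facet normal 0.829 0.144 -0.541
outer loop
vertex 0.985 3.001 1.155
vertex 2.183 0.839 2.416
vertex 1.147 0.978 0.865
endloop
endfacet
facet normal 0.829 0.144 -0.541
outer loop
vertex 2.021 2.862 2.706
vertex 2.183 0.839 2.416
vertex 0.985 3.001 1.155
endloop
endfacet

endsolid


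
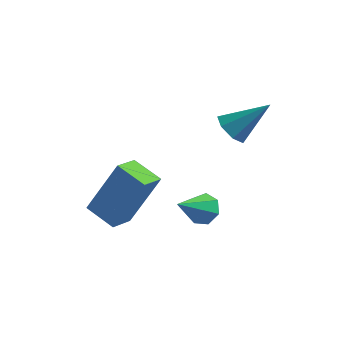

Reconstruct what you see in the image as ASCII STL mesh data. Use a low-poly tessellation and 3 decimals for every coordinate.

solid 
facet normal -0.671 -0.322 -0.668
outer loop
vertex 0.861 0.474 -0.332
vertex 0.403 0.706 0.016
vertex 0.722 0.983 -0.438
endloop
endfacet
facet normal 0.884 0.149 -0.442
outer loop
vertex 0.861 0.474 -0.332
vertex 0.722 0.983 -0.438
vertex 1.417 1.194 1.024
endloop
endfacet
facet normal -0.671 -0.322 -0.668
outer loop
vertex 0.722 0.983 -0.438
vertex 0.403 0.706 0.016
vertex 0.343 1.283 -0.202
endloop
endfacet
facet normal 0.449 0.829 -0.333
outer loop
vertex 0.722 0.983 -0.438
vertex 0.343 1.283 -0.202
vertex 1.417 1.194 1.024
endloop
endfacet
facet normal -0.671 -0.322 -0.668
outer loop
vertex 0.343 1.283 -0.202
vertex 0.403 0.706 0.016
vertex 0.009 1.149 0.198
endloop
endfacet
facet normal -0.149 0.968 0.200
outer loop
vertex 0.343 1.283 -0.202
vertex 0.009 1.149 0.198
vertex 1.417 1.194 1.024
endloop
endfacet
facet normal -0.671 -0.323 -0.667
outer loop
vertex 0.009 1.149 0.198
vertex 0.403 0.706 0.016
vertex -0.027 0.681 0.461
endloop
endfacet
facet normal -0.460 0.462 0.759
outer loop
vertex 0.009 1.149 0.198
vertex -0.027 0.681 0.461
vertex 1.417 1.194 1.024
endloop
endfacet
facet normal -0.671 -0.324 -0.667
outer loop
vertex -0.027 0.681 0.461
vertex 0.403 0.706 0.016
vertex 0.26 0.232 0.39
endloop
endfacet
facet normal -0.250 -0.305 0.919
outer loop
vertex -0.027 0.681 0.461
vertex 0.26 0.232 0.39
vertex 1.417 1.194 1.024
endloop
endfacet
facet normal -0.670 -0.324 -0.667
outer loop
vertex 0.26 0.232 0.39
vertex 0.403 0.706 0.016
vertex 0.656 0.14 0.037
endloop
endfacet
facet normal 0.324 -0.761 0.562
outer loop
vertex 0.26 0.232 0.39
vertex 0.656 0.14 0.037
vertex 1.417 1.194 1.024
endloop
endfacet
facet normal -0.671 -0.325 -0.667
outer loop
vertex 0.656 0.14 0.037
vertex 0.403 0.706 0.016
vertex 0.861 0.474 -0.332
endloop
endfacet
facet normal 0.829 -0.557 -0.044
outer loop
vertex 0.656 0.14 0.037
vertex 0.861 0.474 -0.332
vertex 1.417 1.194 1.024
endloop
endfacet
facet normal 0.316 0.735 -0.600
outer loop
vertex 0.307 0.021 -3.364
vertex -0.25 0.201 -3.437
vertex 0.14 0.368 -3.027
endloop
endfacet
facet normal 0.719 -0.274 0.639
outer loop
vertex 0.307 0.021 -3.364
vertex 0.14 0.368 -3.027
vertex -0.69 -0.821 -2.603
endloop
endfacet
facet normal 0.315 0.736 -0.599
outer loop
vertex 0.14 0.368 -3.027
vertex -0.25 0.201 -3.437
vertex -0.321 0.589 -2.998
endloop
endfacet
facet normal 0.168 0.225 0.960
outer loop
vertex 0.14 0.368 -3.027
vertex -0.321 0.589 -2.998
vertex -0.69 -0.821 -2.603
endloop
endfacet
facet normal 0.316 0.736 -0.599
outer loop
vertex -0.321 0.589 -2.998
vertex -0.25 0.201 -3.437
vertex -0.729 0.518 -3.3
endloop
endfacet
facet normal -0.595 0.357 0.720
outer loop
vertex -0.321 0.589 -2.998
vertex -0.729 0.518 -3.3
vertex -0.69 -0.821 -2.603
endloop
endfacet
facet normal 0.315 0.736 -0.599
outer loop
vertex -0.729 0.518 -3.3
vertex -0.25 0.201 -3.437
vertex -0.776 0.209 -3.704
endloop
endfacet
facet normal -0.995 0.022 0.099
outer loop
vertex -0.729 0.518 -3.3
vertex -0.776 0.209 -3.704
vertex -0.69 -0.821 -2.603
endloop
endfacet
facet normal 0.316 0.735 -0.600
outer loop
vertex -0.776 0.209 -3.704
vertex -0.25 0.201 -3.437
vertex -0.428 -0.107 -3.908
endloop
endfacet
facet normal -0.732 -0.525 -0.434
outer loop
vertex -0.776 0.209 -3.704
vertex -0.428 -0.107 -3.908
vertex -0.69 -0.821 -2.603
endloop
endfacet
facet normal 0.316 0.735 -0.600
outer loop
vertex -0.428 -0.107 -3.908
vertex -0.25 0.201 -3.437
vertex 0.054 -0.19 -3.756
endloop
endfacet
facet normal 0.000 -0.877 -0.480
outer loop
vertex -0.428 -0.107 -3.908
vertex 0.054 -0.19 -3.756
vertex -0.69 -0.821 -2.603
endloop
endfacet
facet normal 0.316 0.735 -0.600
outer loop
vertex 0.054 -0.19 -3.756
vertex -0.25 0.201 -3.437
vertex 0.307 0.021 -3.364
endloop
endfacet
facet normal 0.644 -0.765 -0.003
outer loop
vertex 0.054 -0.19 -3.756
vertex 0.307 0.021 -3.364
vertex -0.69 -0.821 -2.603
endloop
endfacet
facet normal -0.900 0.282 0.334
outer loop
vertex -2.547 -0.898 -1.342
vertex -2.384 -0.023 -1.642
vertex -3.365 -1.367 -3.151
endloop
endfacet
facet normal -0.173 -0.931 0.320
outer loop
vertex -2.376 -1.677 -3.518
vertex -2.547 -0.898 -1.342
vertex -3.365 -1.367 -3.151
endloop
endfacet
facet normal -0.900 0.282 0.334
outer loop
vertex -3.365 -1.367 -3.151
vertex -2.384 -0.023 -1.642
vertex -3.202 -0.491 -3.451
endloop
endfacet
facet normal -0.401 -0.229 -0.887
outer loop
vertex -3.202 -0.491 -3.451
vertex -2.376 -1.677 -3.518
vertex -3.365 -1.367 -3.151
endloop
endfacet
facet normal 0.401 0.229 0.887
outer loop
vertex -2.547 -0.898 -1.342
vertex -1.395 -0.333 -2.009
vertex -2.384 -0.023 -1.642
endloop
endfacet
facet normal -0.174 -0.931 0.320
outer loop
vertex -1.558 -1.209 -1.709
vertex -2.547 -0.898 -1.342
vertex -2.376 -1.677 -3.518
endloop
endfacet
facet normal 0.401 0.229 0.887
outer loop
vertex -1.558 -1.209 -1.709
vertex -1.395 -0.333 -2.009
vertex -2.547 -0.898 -1.342
endloop
endfacet
facet normal 0.173 0.932 -0.319
outer loop
vertex -2.384 -0.023 -1.642
vertex -1.395 -0.333 -2.009
vertex -3.202 -0.491 -3.451
endloop
endfacet
facet normal -0.401 -0.229 -0.887
outer loop
vertex -2.213 -0.802 -3.818
vertex -2.376 -1.677 -3.518
vertex -3.202 -0.491 -3.451
endloop
endfacet
facet normal 0.174 0.931 -0.320
outer loop
vertex -3.202 -0.491 -3.451
vertex -1.395 -0.333 -2.009
vertex -2.213 -0.802 -3.818
endloop
endfacet
facet normal 0.899 -0.282 -0.334
outer loop
vertex -2.213 -0.802 -3.818
vertex -1.558 -1.209 -1.709
vertex -2.376 -1.677 -3.518
endloop
endfacet
facet normal 0.900 -0.282 -0.334
outer loop
vertex -1.395 -0.333 -2.009
vertex -1.558 -1.209 -1.709
vertex -2.213 -0.802 -3.818
endloop
endfacet

endsolid
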